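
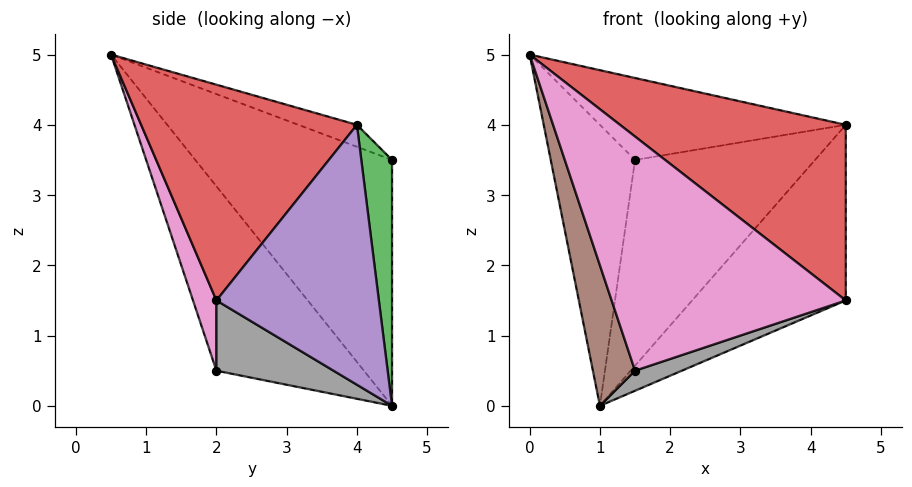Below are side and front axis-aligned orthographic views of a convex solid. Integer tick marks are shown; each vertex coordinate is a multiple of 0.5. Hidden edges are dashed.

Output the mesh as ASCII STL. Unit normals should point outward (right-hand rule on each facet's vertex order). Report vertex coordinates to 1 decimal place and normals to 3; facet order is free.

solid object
 facet normal -0.090 0.379 0.921
  outer loop
   vertex 1.5 4.5 3.5
   vertex 0.0 0.5 5.0
   vertex 4.5 4.0 4.0
  endloop
 endfacet
 facet normal -0.911 0.391 0.130
  outer loop
   vertex 1.5 4.5 3.5
   vertex 1.0 4.5 0.0
   vertex 0.0 0.5 5.0
  endloop
 endfacet
 facet normal 0.168 0.985 -0.024
  outer loop
   vertex 1.5 4.5 3.5
   vertex 4.5 4.0 4.0
   vertex 1.0 4.5 0.0
  endloop
 endfacet
 facet normal 0.598 -0.626 0.501
  outer loop
   vertex 4.5 2.0 1.5
   vertex 4.5 4.0 4.0
   vertex 0.0 0.5 5.0
  endloop
 endfacet
 facet normal 0.637 0.602 -0.482
  outer loop
   vertex 4.5 2.0 1.5
   vertex 1.0 4.5 0.0
   vertex 4.5 4.0 4.0
  endloop
 endfacet
 facet normal -0.889 -0.254 -0.381
  outer loop
   vertex 1.5 2.0 0.5
   vertex 0.0 0.5 5.0
   vertex 1.0 4.5 0.0
  endloop
 endfacet
 facet normal 0.095 -0.953 -0.286
  outer loop
   vertex 1.5 2.0 0.5
   vertex 4.5 2.0 1.5
   vertex 0.0 0.5 5.0
  endloop
 endfacet
 facet normal 0.314 -0.125 -0.941
  outer loop
   vertex 1.5 2.0 0.5
   vertex 1.0 4.5 0.0
   vertex 4.5 2.0 1.5
  endloop
 endfacet
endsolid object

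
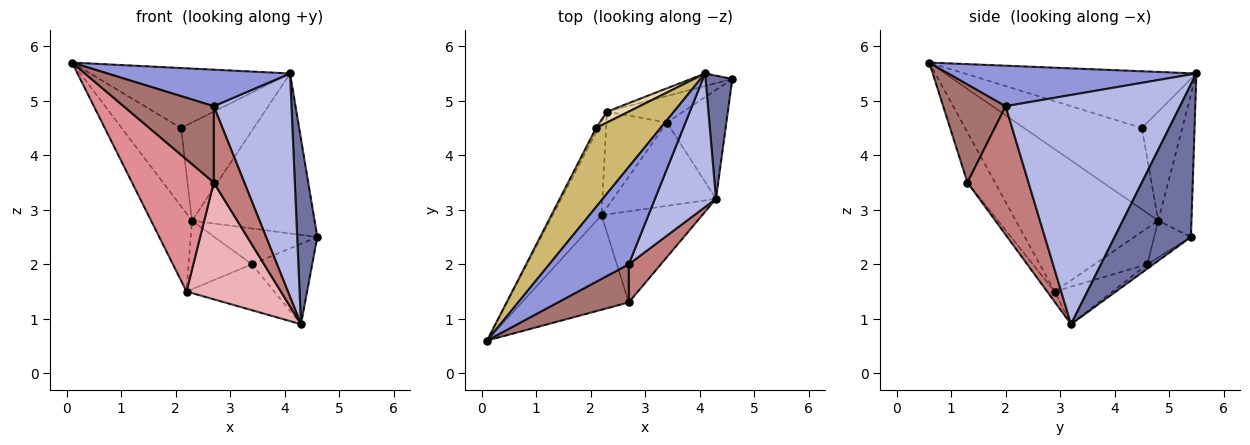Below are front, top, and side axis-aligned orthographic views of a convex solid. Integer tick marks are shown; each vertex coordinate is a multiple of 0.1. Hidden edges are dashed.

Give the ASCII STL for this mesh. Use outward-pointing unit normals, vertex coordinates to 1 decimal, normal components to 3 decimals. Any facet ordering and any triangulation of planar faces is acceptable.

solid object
 facet normal 0.953 -0.252 0.167
  outer loop
   vertex 4.1 5.5 5.5
   vertex 4.3 3.2 0.9
   vertex 4.6 5.4 2.5
  endloop
 endfacet
 facet normal -0.261 0.962 -0.076
  outer loop
   vertex 2.3 4.8 2.8
   vertex 4.1 5.5 5.5
   vertex 4.6 5.4 2.5
  endloop
 endfacet
 facet normal 0.431 -0.317 0.845
  outer loop
   vertex 2.7 2.0 4.9
   vertex 4.1 5.5 5.5
   vertex 0.1 0.6 5.7
  endloop
 endfacet
 facet normal 0.888 -0.396 0.236
  outer loop
   vertex 2.7 2.0 4.9
   vertex 4.3 3.2 0.9
   vertex 4.1 5.5 5.5
  endloop
 endfacet
 facet normal -0.913 0.262 -0.313
  outer loop
   vertex 2.2 2.9 1.5
   vertex 0.1 0.6 5.7
   vertex 2.3 4.8 2.8
  endloop
 endfacet
 facet normal -0.060 0.592 -0.803
  outer loop
   vertex 3.4 4.6 2.0
   vertex 4.6 5.4 2.5
   vertex 4.3 3.2 0.9
  endloop
 endfacet
 facet normal -0.276 0.772 -0.573
  outer loop
   vertex 3.4 4.6 2.0
   vertex 2.3 4.8 2.8
   vertex 4.6 5.4 2.5
  endloop
 endfacet
 facet normal -0.304 0.460 -0.834
  outer loop
   vertex 3.4 4.6 2.0
   vertex 4.3 3.2 0.9
   vertex 2.2 2.9 1.5
  endloop
 endfacet
 facet normal -0.437 0.524 -0.732
  outer loop
   vertex 3.4 4.6 2.0
   vertex 2.2 2.9 1.5
   vertex 2.3 4.8 2.8
  endloop
 endfacet
 facet normal -0.574 0.495 0.653
  outer loop
   vertex 2.1 4.5 4.5
   vertex 0.1 0.6 5.7
   vertex 4.1 5.5 5.5
  endloop
 endfacet
 facet normal -0.893 0.450 -0.026
  outer loop
   vertex 2.1 4.5 4.5
   vertex 2.3 4.8 2.8
   vertex 0.1 0.6 5.7
  endloop
 endfacet
 facet normal -0.483 0.870 0.097
  outer loop
   vertex 2.1 4.5 4.5
   vertex 4.1 5.5 5.5
   vertex 2.3 4.8 2.8
  endloop
 endfacet
 facet normal 0.526 -0.760 0.380
  outer loop
   vertex 2.7 1.3 3.5
   vertex 2.7 2.0 4.9
   vertex 0.1 0.6 5.7
  endloop
 endfacet
 facet normal 0.873 -0.436 0.218
  outer loop
   vertex 2.7 1.3 3.5
   vertex 4.3 3.2 0.9
   vertex 2.7 2.0 4.9
  endloop
 endfacet
 facet normal -0.264 -0.784 -0.561
  outer loop
   vertex 2.7 1.3 3.5
   vertex 0.1 0.6 5.7
   vertex 2.2 2.9 1.5
  endloop
 endfacet
 facet normal -0.063 -0.787 -0.614
  outer loop
   vertex 2.7 1.3 3.5
   vertex 2.2 2.9 1.5
   vertex 4.3 3.2 0.9
  endloop
 endfacet
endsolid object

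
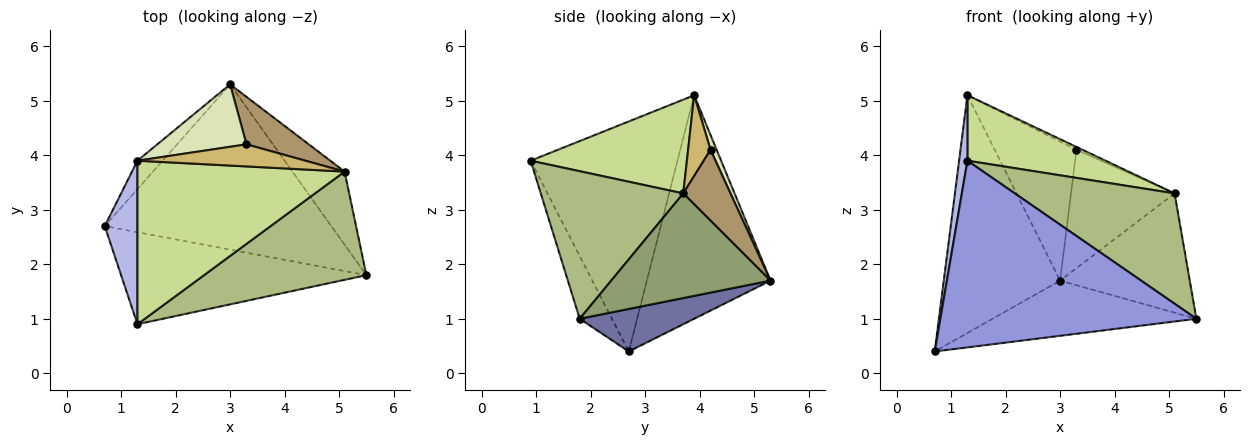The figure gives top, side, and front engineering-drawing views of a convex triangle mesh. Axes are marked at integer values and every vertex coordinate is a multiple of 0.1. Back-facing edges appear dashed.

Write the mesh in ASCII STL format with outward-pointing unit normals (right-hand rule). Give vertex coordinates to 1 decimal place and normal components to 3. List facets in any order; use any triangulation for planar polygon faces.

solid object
 facet normal 0.175 0.312 -0.934
  outer loop
   vertex 3.0 5.3 1.7
   vertex 5.5 1.8 1.0
   vertex 0.7 2.7 0.4
  endloop
 endfacet
 facet normal -0.726 0.683 -0.082
  outer loop
   vertex 1.3 3.9 5.1
   vertex 3.0 5.3 1.7
   vertex 0.7 2.7 0.4
  endloop
 endfacet
 facet normal -0.112 -0.891 -0.439
  outer loop
   vertex 1.3 0.9 3.9
   vertex 0.7 2.7 0.4
   vertex 5.5 1.8 1.0
  endloop
 endfacet
 facet normal -0.988 -0.056 0.141
  outer loop
   vertex 1.3 0.9 3.9
   vertex 1.3 3.9 5.1
   vertex 0.7 2.7 0.4
  endloop
 endfacet
 facet normal 0.723 0.589 -0.361
  outer loop
   vertex 5.1 3.7 3.3
   vertex 5.5 1.8 1.0
   vertex 3.0 5.3 1.7
  endloop
 endfacet
 facet normal 0.537 -0.602 0.591
  outer loop
   vertex 5.1 3.7 3.3
   vertex 1.3 0.9 3.9
   vertex 5.5 1.8 1.0
  endloop
 endfacet
 facet normal 0.387 -0.342 0.856
  outer loop
   vertex 5.1 3.7 3.3
   vertex 1.3 3.9 5.1
   vertex 1.3 0.9 3.9
  endloop
 endfacet
 facet normal 0.068 0.910 0.409
  outer loop
   vertex 3.3 4.2 4.1
   vertex 3.0 5.3 1.7
   vertex 1.3 3.9 5.1
  endloop
 endfacet
 facet normal 0.390 0.855 0.343
  outer loop
   vertex 3.3 4.2 4.1
   vertex 5.1 3.7 3.3
   vertex 3.0 5.3 1.7
  endloop
 endfacet
 facet normal 0.430 0.116 0.895
  outer loop
   vertex 3.3 4.2 4.1
   vertex 1.3 3.9 5.1
   vertex 5.1 3.7 3.3
  endloop
 endfacet
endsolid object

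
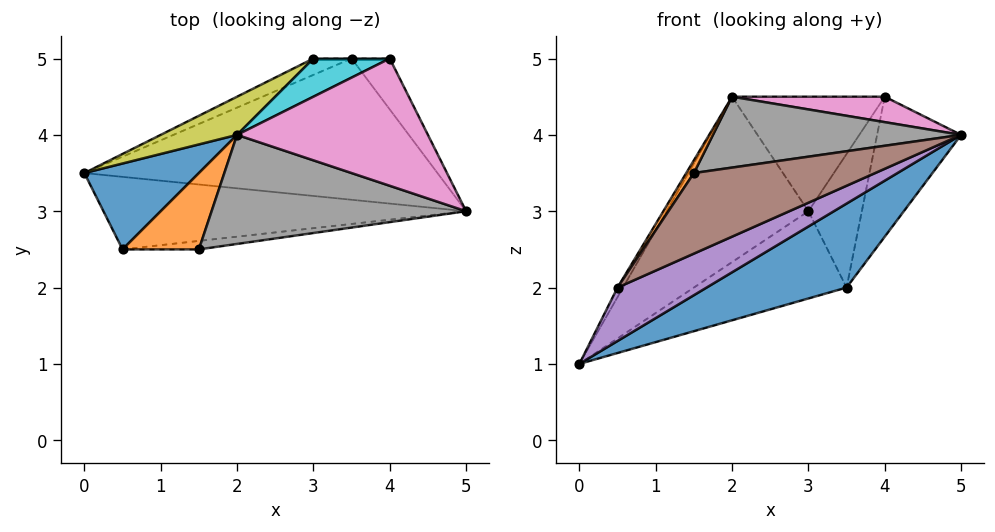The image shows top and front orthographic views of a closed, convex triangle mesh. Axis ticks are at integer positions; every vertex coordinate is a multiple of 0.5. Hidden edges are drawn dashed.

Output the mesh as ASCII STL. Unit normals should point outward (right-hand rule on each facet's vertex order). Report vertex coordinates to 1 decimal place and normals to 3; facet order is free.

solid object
 facet normal 0.421 -0.463 -0.780
  outer loop
   vertex 3.5 5.0 2.0
   vertex 5.0 3.0 4.0
   vertex 0.0 3.5 1.0
  endloop
 endfacet
 facet normal 0.863 0.475 -0.173
  outer loop
   vertex 3.5 5.0 2.0
   vertex 4.0 5.0 4.5
   vertex 5.0 3.0 4.0
  endloop
 endfacet
 facet normal -0.346 0.922 -0.173
  outer loop
   vertex 3.0 5.0 3.0
   vertex 3.5 5.0 2.0
   vertex 0.0 3.5 1.0
  endloop
 endfacet
 facet normal 0.000 1.000 0.000
  outer loop
   vertex 3.0 5.0 3.0
   vertex 4.0 5.0 4.5
   vertex 3.5 5.0 2.0
  endloop
 endfacet
 facet normal 0.390 -0.546 -0.741
  outer loop
   vertex 0.5 2.5 2.0
   vertex 0.0 3.5 1.0
   vertex 5.0 3.0 4.0
  endloop
 endfacet
 facet normal 0.155 -0.982 -0.103
  outer loop
   vertex 0.5 2.5 2.0
   vertex 5.0 3.0 4.0
   vertex 1.5 2.5 3.5
  endloop
 endfacet
 facet normal 0.098 -0.195 0.976
  outer loop
   vertex 2.0 4.0 4.5
   vertex 5.0 3.0 4.0
   vertex 4.0 5.0 4.5
  endloop
 endfacet
 facet normal -0.042 -0.545 0.838
  outer loop
   vertex 2.0 4.0 4.5
   vertex 1.5 2.5 3.5
   vertex 5.0 3.0 4.0
  endloop
 endfacet
 facet normal -0.537 0.822 0.190
  outer loop
   vertex 2.0 4.0 4.5
   vertex 3.0 5.0 3.0
   vertex 0.0 3.5 1.0
  endloop
 endfacet
 facet normal -0.429 0.857 0.286
  outer loop
   vertex 2.0 4.0 4.5
   vertex 4.0 5.0 4.5
   vertex 3.0 5.0 3.0
  endloop
 endfacet
 facet normal -0.870 0.054 0.490
  outer loop
   vertex 2.0 4.0 4.5
   vertex 0.0 3.5 1.0
   vertex 0.5 2.5 2.0
  endloop
 endfacet
 facet normal -0.829 -0.092 0.552
  outer loop
   vertex 2.0 4.0 4.5
   vertex 0.5 2.5 2.0
   vertex 1.5 2.5 3.5
  endloop
 endfacet
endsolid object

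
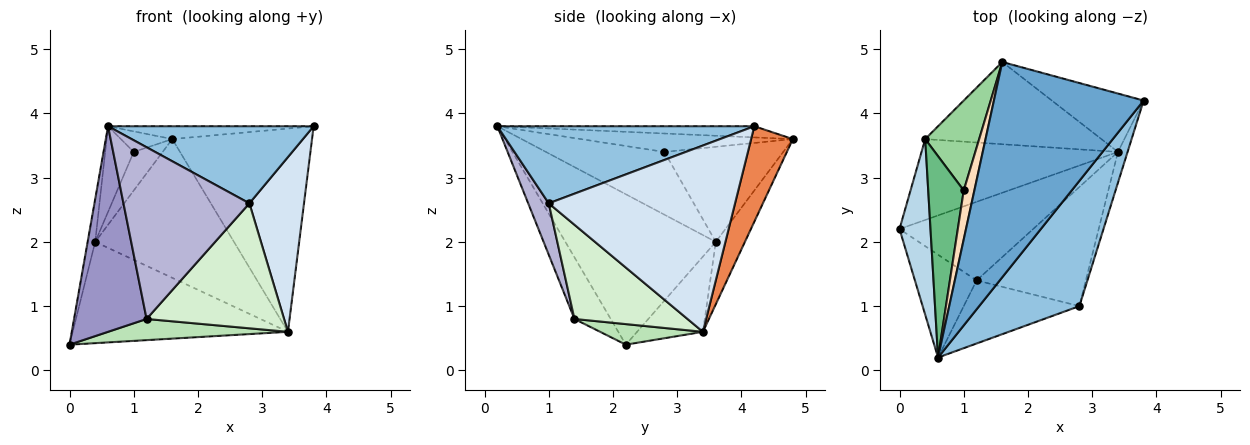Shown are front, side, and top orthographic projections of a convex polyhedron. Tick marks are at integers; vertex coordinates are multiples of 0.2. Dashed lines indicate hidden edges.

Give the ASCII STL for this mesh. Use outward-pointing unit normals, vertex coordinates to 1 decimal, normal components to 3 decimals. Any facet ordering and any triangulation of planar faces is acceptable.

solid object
 facet normal -0.074 0.059 0.995
  outer loop
   vertex 1.6 4.8 3.6
   vertex 0.6 0.2 3.8
   vertex 3.8 4.2 3.8
  endloop
 endfacet
 facet normal 0.548 -0.438 0.712
  outer loop
   vertex 2.8 1.0 2.6
   vertex 3.8 4.2 3.8
   vertex 0.6 0.2 3.8
  endloop
 endfacet
 facet normal -0.978 0.049 0.202
  outer loop
   vertex 0.4 3.6 2.0
   vertex 0.0 2.2 0.4
   vertex 0.6 0.2 3.8
  endloop
 endfacet
 facet normal 0.958 -0.281 -0.050
  outer loop
   vertex 3.4 3.4 0.6
   vertex 3.8 4.2 3.8
   vertex 2.8 1.0 2.6
  endloop
 endfacet
 facet normal 0.276 0.924 -0.265
  outer loop
   vertex 3.4 3.4 0.6
   vertex 1.6 4.8 3.6
   vertex 3.8 4.2 3.8
  endloop
 endfacet
 facet normal -0.233 0.760 -0.607
  outer loop
   vertex 3.4 3.4 0.6
   vertex 0.0 2.2 0.4
   vertex 0.4 3.6 2.0
  endloop
 endfacet
 facet normal -0.178 0.847 -0.502
  outer loop
   vertex 3.4 3.4 0.6
   vertex 0.4 3.6 2.0
   vertex 1.6 4.8 3.6
  endloop
 endfacet
 facet normal -0.848 0.206 0.488
  outer loop
   vertex 1.0 2.8 3.4
   vertex 0.6 0.2 3.8
   vertex 1.6 4.8 3.6
  endloop
 endfacet
 facet normal -0.852 0.205 0.482
  outer loop
   vertex 1.0 2.8 3.4
   vertex 0.4 3.6 2.0
   vertex 0.6 0.2 3.8
  endloop
 endfacet
 facet normal -0.851 0.207 0.483
  outer loop
   vertex 1.0 2.8 3.4
   vertex 1.6 4.8 3.6
   vertex 0.4 3.6 2.0
  endloop
 endfacet
 facet normal 0.147 -0.257 -0.955
  outer loop
   vertex 1.2 1.4 0.8
   vertex 0.0 2.2 0.4
   vertex 3.4 3.4 0.6
  endloop
 endfacet
 facet normal 0.512 -0.622 -0.593
  outer loop
   vertex 1.2 1.4 0.8
   vertex 3.4 3.4 0.6
   vertex 2.8 1.0 2.6
  endloop
 endfacet
 facet normal -0.408 -0.816 -0.408
  outer loop
   vertex 1.2 1.4 0.8
   vertex 0.6 0.2 3.8
   vertex 0.0 2.2 0.4
  endloop
 endfacet
 facet normal 0.151 -0.928 -0.341
  outer loop
   vertex 1.2 1.4 0.8
   vertex 2.8 1.0 2.6
   vertex 0.6 0.2 3.8
  endloop
 endfacet
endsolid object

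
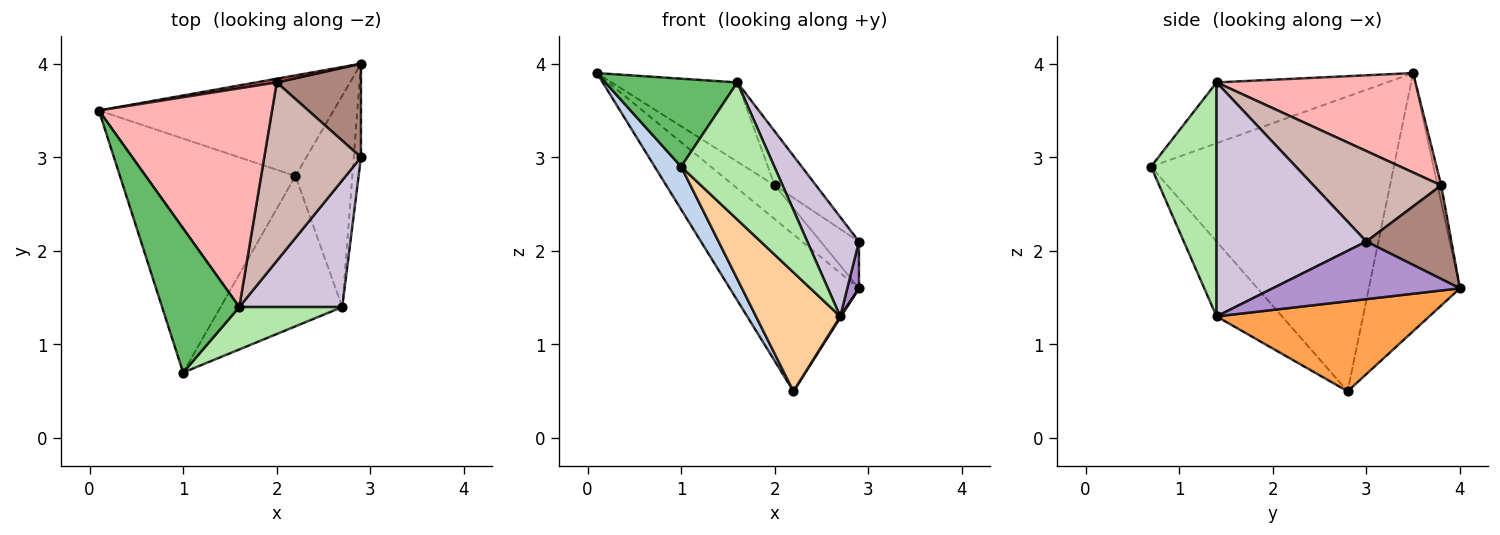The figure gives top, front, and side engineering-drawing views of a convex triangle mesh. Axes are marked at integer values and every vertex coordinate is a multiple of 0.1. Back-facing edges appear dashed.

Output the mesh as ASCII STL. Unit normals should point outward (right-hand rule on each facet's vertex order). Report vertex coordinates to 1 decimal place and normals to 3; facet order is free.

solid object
 facet normal -0.511 0.724 -0.464
  outer loop
   vertex 2.2 2.8 0.5
   vertex 0.1 3.5 3.9
   vertex 2.9 4.0 1.6
  endloop
 endfacet
 facet normal -0.856 -0.093 -0.509
  outer loop
   vertex 2.2 2.8 0.5
   vertex 1.0 0.7 2.9
   vertex 0.1 3.5 3.9
  endloop
 endfacet
 facet normal 0.845 -0.003 -0.534
  outer loop
   vertex 2.7 1.4 1.3
   vertex 2.2 2.8 0.5
   vertex 2.9 4.0 1.6
  endloop
 endfacet
 facet normal -0.435 -0.559 -0.706
  outer loop
   vertex 2.7 1.4 1.3
   vertex 1.0 0.7 2.9
   vertex 2.2 2.8 0.5
  endloop
 endfacet
 facet normal -0.558 -0.432 0.708
  outer loop
   vertex 1.6 1.4 3.8
   vertex 0.1 3.5 3.9
   vertex 1.0 0.7 2.9
  endloop
 endfacet
 facet normal 0.557 -0.793 0.245
  outer loop
   vertex 1.6 1.4 3.8
   vertex 1.0 0.7 2.9
   vertex 2.7 1.4 1.3
  endloop
 endfacet
 facet normal -0.088 0.990 0.108
  outer loop
   vertex 2.0 3.8 2.7
   vertex 2.9 4.0 1.6
   vertex 0.1 3.5 3.9
  endloop
 endfacet
 facet normal 0.475 0.300 0.827
  outer loop
   vertex 2.0 3.8 2.7
   vertex 0.1 3.5 3.9
   vertex 1.6 1.4 3.8
  endloop
 endfacet
 facet normal 0.990 -0.062 -0.124
  outer loop
   vertex 2.9 3.0 2.1
   vertex 2.7 1.4 1.3
   vertex 2.9 4.0 1.6
  endloop
 endfacet
 facet normal 0.873 -0.301 0.384
  outer loop
   vertex 2.9 3.0 2.1
   vertex 1.6 1.4 3.8
   vertex 2.7 1.4 1.3
  endloop
 endfacet
 facet normal 0.705 0.317 0.634
  outer loop
   vertex 2.9 3.0 2.1
   vertex 2.9 4.0 1.6
   vertex 2.0 3.8 2.7
  endloop
 endfacet
 facet normal 0.667 0.216 0.713
  outer loop
   vertex 2.9 3.0 2.1
   vertex 2.0 3.8 2.7
   vertex 1.6 1.4 3.8
  endloop
 endfacet
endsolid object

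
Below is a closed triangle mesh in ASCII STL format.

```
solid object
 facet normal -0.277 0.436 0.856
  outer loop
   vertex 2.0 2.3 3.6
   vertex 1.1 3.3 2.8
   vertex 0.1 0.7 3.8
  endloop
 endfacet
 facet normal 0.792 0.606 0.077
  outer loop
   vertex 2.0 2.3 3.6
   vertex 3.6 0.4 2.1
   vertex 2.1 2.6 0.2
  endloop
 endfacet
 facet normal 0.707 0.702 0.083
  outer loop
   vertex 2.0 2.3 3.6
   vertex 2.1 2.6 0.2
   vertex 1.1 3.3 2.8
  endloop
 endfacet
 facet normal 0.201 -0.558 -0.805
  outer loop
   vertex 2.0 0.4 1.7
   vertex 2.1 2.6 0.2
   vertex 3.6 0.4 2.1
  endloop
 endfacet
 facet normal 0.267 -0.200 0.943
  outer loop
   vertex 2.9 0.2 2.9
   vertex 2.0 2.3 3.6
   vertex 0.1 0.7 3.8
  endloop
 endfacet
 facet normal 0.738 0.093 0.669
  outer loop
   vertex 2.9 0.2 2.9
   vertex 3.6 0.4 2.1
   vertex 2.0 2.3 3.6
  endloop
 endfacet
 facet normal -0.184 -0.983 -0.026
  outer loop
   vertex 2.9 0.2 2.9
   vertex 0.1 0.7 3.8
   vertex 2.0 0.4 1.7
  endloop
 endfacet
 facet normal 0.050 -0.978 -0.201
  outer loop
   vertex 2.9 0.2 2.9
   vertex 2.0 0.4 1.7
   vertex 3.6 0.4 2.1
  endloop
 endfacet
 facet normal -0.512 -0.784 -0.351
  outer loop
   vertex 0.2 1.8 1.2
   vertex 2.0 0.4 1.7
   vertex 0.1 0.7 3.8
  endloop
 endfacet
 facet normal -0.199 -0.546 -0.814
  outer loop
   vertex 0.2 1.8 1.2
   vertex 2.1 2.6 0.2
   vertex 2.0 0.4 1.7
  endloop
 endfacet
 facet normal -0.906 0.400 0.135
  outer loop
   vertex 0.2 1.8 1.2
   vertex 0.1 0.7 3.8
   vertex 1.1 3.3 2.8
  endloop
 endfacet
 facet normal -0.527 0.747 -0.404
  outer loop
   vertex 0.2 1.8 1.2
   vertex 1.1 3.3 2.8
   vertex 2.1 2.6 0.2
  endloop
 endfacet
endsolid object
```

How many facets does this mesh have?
12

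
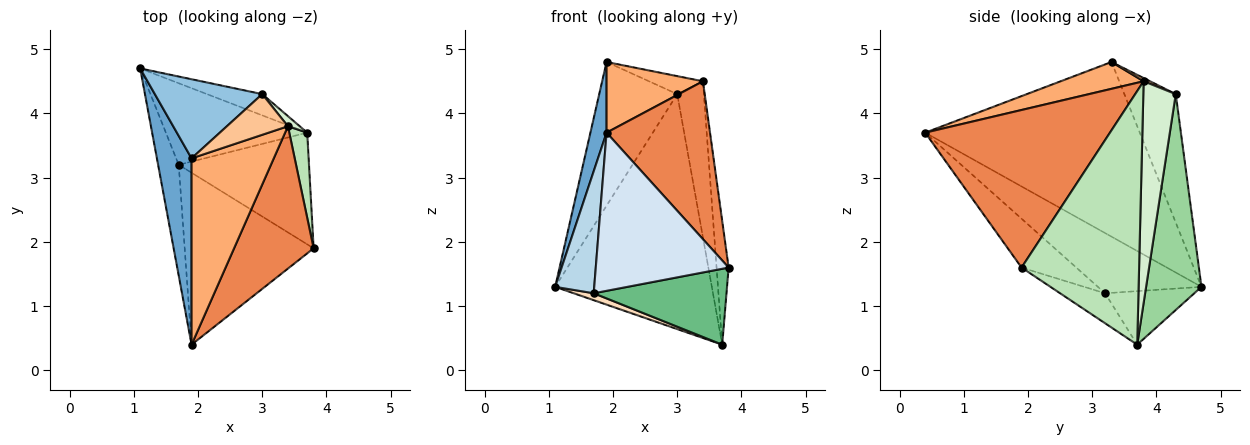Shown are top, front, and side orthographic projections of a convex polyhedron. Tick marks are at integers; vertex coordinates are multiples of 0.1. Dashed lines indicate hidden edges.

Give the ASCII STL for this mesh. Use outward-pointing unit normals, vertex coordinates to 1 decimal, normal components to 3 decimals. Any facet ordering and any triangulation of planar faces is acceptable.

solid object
 facet normal -0.978 -0.074 0.194
  outer loop
   vertex 1.9 3.3 4.8
   vertex 1.1 4.7 1.3
   vertex 1.9 0.4 3.7
  endloop
 endfacet
 facet normal -0.500 0.759 0.418
  outer loop
   vertex 3.0 4.3 4.3
   vertex 1.1 4.7 1.3
   vertex 1.9 3.3 4.8
  endloop
 endfacet
 facet normal -0.891 -0.336 -0.305
  outer loop
   vertex 1.7 3.2 1.2
   vertex 1.9 0.4 3.7
   vertex 1.1 4.7 1.3
  endloop
 endfacet
 facet normal -0.269 -0.652 -0.709
  outer loop
   vertex 1.7 3.2 1.2
   vertex 3.8 1.9 1.6
   vertex 1.9 0.4 3.7
  endloop
 endfacet
 facet normal 0.799 -0.447 0.403
  outer loop
   vertex 3.4 3.8 4.5
   vertex 1.9 0.4 3.7
   vertex 3.8 1.9 1.6
  endloop
 endfacet
 facet normal 0.292 -0.339 0.894
  outer loop
   vertex 3.4 3.8 4.5
   vertex 1.9 3.3 4.8
   vertex 1.9 0.4 3.7
  endloop
 endfacet
 facet normal 0.048 0.404 0.914
  outer loop
   vertex 3.4 3.8 4.5
   vertex 3.0 4.3 4.3
   vertex 1.9 3.3 4.8
  endloop
 endfacet
 facet normal -0.353 -0.079 -0.932
  outer loop
   vertex 3.7 3.7 0.4
   vertex 1.7 3.2 1.2
   vertex 1.1 4.7 1.3
  endloop
 endfacet
 facet normal -0.187 -0.552 -0.813
  outer loop
   vertex 3.7 3.7 0.4
   vertex 3.8 1.9 1.6
   vertex 1.7 3.2 1.2
  endloop
 endfacet
 facet normal 0.332 0.939 -0.085
  outer loop
   vertex 3.7 3.7 0.4
   vertex 1.1 4.7 1.3
   vertex 3.0 4.3 4.3
  endloop
 endfacet
 facet normal 0.992 0.102 0.070
  outer loop
   vertex 3.7 3.7 0.4
   vertex 3.4 3.8 4.5
   vertex 3.8 1.9 1.6
  endloop
 endfacet
 facet normal 0.772 0.634 0.041
  outer loop
   vertex 3.7 3.7 0.4
   vertex 3.0 4.3 4.3
   vertex 3.4 3.8 4.5
  endloop
 endfacet
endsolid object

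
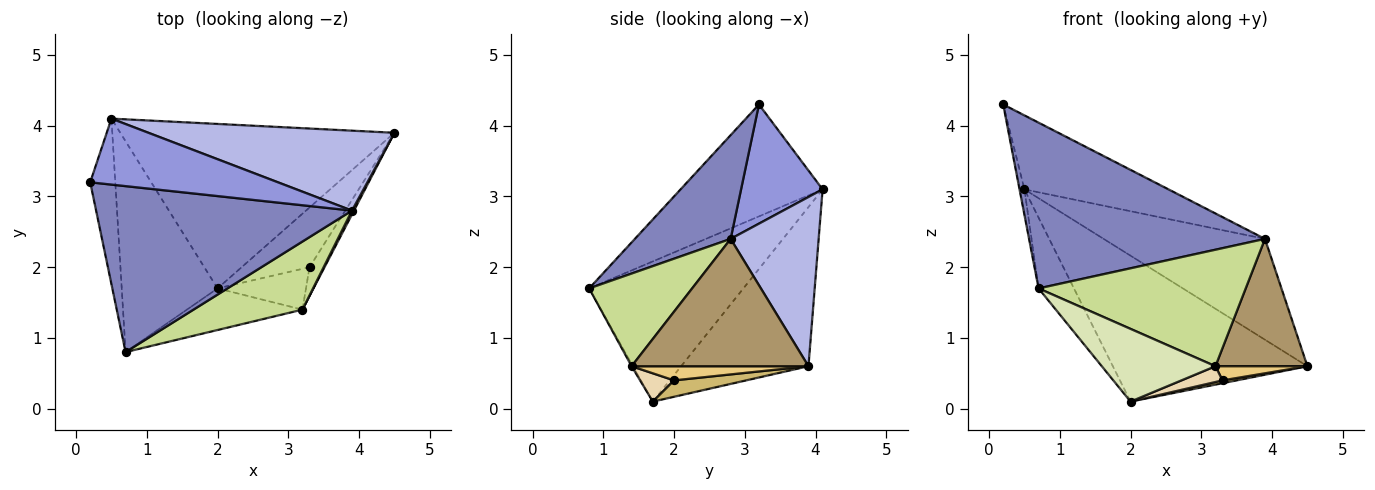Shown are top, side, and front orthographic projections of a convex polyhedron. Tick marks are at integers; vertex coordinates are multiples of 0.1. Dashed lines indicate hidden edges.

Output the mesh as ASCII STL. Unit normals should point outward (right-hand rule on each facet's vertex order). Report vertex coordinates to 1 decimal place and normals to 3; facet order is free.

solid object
 facet normal -0.975 0.034 -0.219
  outer loop
   vertex 0.5 4.1 3.1
   vertex 0.7 0.8 1.7
   vertex 0.2 3.2 4.3
  endloop
 endfacet
 facet normal 0.276 -0.679 0.680
  outer loop
   vertex 3.9 2.8 2.4
   vertex 0.2 3.2 4.3
   vertex 0.7 0.8 1.7
  endloop
 endfacet
 facet normal 0.389 0.688 0.613
  outer loop
   vertex 3.9 2.8 2.4
   vertex 0.5 4.1 3.1
   vertex 0.2 3.2 4.3
  endloop
 endfacet
 facet normal 0.393 0.720 0.571
  outer loop
   vertex 3.9 2.8 2.4
   vertex 4.5 3.9 0.6
   vertex 0.5 4.1 3.1
  endloop
 endfacet
 facet normal -0.398 0.609 -0.686
  outer loop
   vertex 2.0 1.7 0.1
   vertex 0.5 4.1 3.1
   vertex 4.5 3.9 0.6
  endloop
 endfacet
 facet normal -0.811 0.186 -0.554
  outer loop
   vertex 2.0 1.7 0.1
   vertex 0.7 0.8 1.7
   vertex 0.5 4.1 3.1
  endloop
 endfacet
 facet normal 0.394 -0.793 0.464
  outer loop
   vertex 3.2 1.4 0.6
   vertex 3.9 2.8 2.4
   vertex 0.7 0.8 1.7
  endloop
 endfacet
 facet normal -0.010 -0.868 -0.496
  outer loop
   vertex 3.2 1.4 0.6
   vertex 0.7 0.8 1.7
   vertex 2.0 1.7 0.1
  endloop
 endfacet
 facet normal 0.887 -0.461 0.014
  outer loop
   vertex 3.2 1.4 0.6
   vertex 4.5 3.9 0.6
   vertex 3.9 2.8 2.4
  endloop
 endfacet
 facet normal 0.235 -0.046 -0.971
  outer loop
   vertex 3.3 2.0 0.4
   vertex 2.0 1.7 0.1
   vertex 4.5 3.9 0.6
  endloop
 endfacet
 facet normal 0.646 -0.336 -0.685
  outer loop
   vertex 3.3 2.0 0.4
   vertex 4.5 3.9 0.6
   vertex 3.2 1.4 0.6
  endloop
 endfacet
 facet normal 0.286 -0.346 -0.894
  outer loop
   vertex 3.3 2.0 0.4
   vertex 3.2 1.4 0.6
   vertex 2.0 1.7 0.1
  endloop
 endfacet
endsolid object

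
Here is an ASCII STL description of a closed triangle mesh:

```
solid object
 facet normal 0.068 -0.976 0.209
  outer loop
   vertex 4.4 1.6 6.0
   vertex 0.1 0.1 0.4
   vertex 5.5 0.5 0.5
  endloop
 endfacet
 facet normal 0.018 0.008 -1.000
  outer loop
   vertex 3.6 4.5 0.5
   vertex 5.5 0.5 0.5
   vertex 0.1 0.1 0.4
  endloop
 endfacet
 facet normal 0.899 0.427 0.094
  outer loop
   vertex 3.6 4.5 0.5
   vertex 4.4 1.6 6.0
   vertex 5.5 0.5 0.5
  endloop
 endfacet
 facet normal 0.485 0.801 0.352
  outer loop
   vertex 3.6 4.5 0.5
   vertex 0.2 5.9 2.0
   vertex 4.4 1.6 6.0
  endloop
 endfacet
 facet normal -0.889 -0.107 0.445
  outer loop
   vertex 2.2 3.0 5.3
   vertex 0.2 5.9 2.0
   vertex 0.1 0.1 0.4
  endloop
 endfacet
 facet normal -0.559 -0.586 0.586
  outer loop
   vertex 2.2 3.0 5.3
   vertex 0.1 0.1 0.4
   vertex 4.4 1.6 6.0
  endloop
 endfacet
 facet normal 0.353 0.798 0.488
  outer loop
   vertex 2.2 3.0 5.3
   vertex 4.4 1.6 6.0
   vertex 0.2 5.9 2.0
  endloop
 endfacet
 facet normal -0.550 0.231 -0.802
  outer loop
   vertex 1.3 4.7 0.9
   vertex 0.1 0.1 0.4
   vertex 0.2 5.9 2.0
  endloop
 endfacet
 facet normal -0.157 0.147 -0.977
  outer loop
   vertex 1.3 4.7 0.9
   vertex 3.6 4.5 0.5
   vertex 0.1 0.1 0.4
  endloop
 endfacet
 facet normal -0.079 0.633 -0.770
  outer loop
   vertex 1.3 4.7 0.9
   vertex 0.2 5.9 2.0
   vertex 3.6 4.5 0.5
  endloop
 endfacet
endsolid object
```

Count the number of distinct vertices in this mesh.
7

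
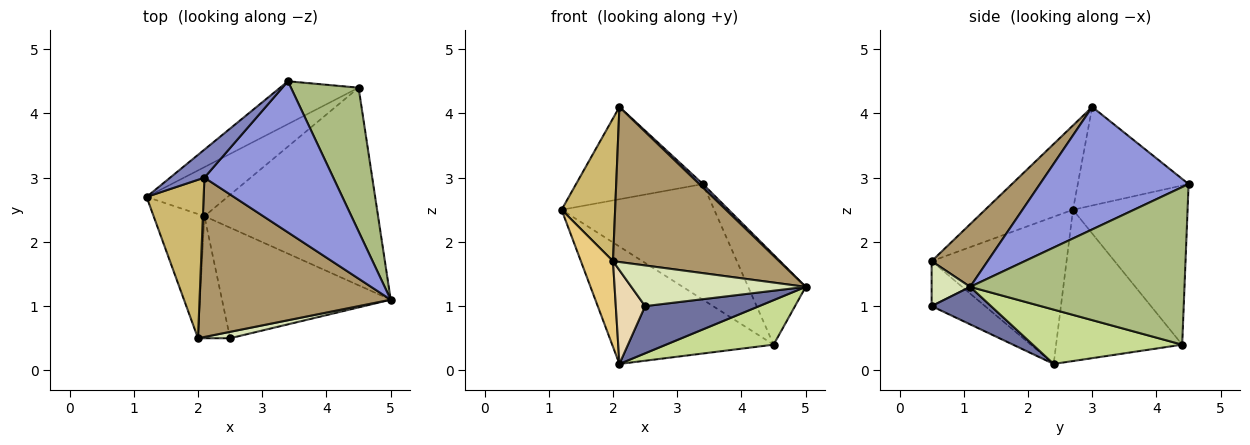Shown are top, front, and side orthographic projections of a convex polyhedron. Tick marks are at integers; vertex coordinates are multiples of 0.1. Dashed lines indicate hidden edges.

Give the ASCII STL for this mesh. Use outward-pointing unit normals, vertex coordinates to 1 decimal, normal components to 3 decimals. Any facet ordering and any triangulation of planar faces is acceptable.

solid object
 facet normal 0.200 -0.385 -0.901
  outer loop
   vertex 2.5 0.5 1.0
   vertex 2.1 2.4 0.1
   vertex 5.0 1.1 1.3
  endloop
 endfacet
 facet normal -0.641 0.734 0.223
  outer loop
   vertex 2.1 3.0 4.1
   vertex 3.4 4.5 2.9
   vertex 1.2 2.7 2.5
  endloop
 endfacet
 facet normal 0.689 -0.017 0.725
  outer loop
   vertex 2.1 3.0 4.1
   vertex 5.0 1.1 1.3
   vertex 3.4 4.5 2.9
  endloop
 endfacet
 facet normal -0.576 0.767 -0.284
  outer loop
   vertex 4.5 4.4 0.4
   vertex 1.2 2.7 2.5
   vertex 3.4 4.5 2.9
  endloop
 endfacet
 facet normal -0.585 0.749 -0.313
  outer loop
   vertex 4.5 4.4 0.4
   vertex 2.1 2.4 0.1
   vertex 1.2 2.7 2.5
  endloop
 endfacet
 facet normal 0.892 0.240 0.383
  outer loop
   vertex 4.5 4.4 0.4
   vertex 3.4 4.5 2.9
   vertex 5.0 1.1 1.3
  endloop
 endfacet
 facet normal 0.292 -0.210 -0.933
  outer loop
   vertex 4.5 4.4 0.4
   vertex 5.0 1.1 1.3
   vertex 2.1 2.4 0.1
  endloop
 endfacet
 facet normal 0.213 -0.965 0.152
  outer loop
   vertex 2.0 0.5 1.7
   vertex 2.5 0.5 1.0
   vertex 5.0 1.1 1.3
  endloop
 endfacet
 facet normal 0.229 -0.679 0.698
  outer loop
   vertex 2.0 0.5 1.7
   vertex 5.0 1.1 1.3
   vertex 2.1 3.0 4.1
  endloop
 endfacet
 facet normal -0.739 -0.451 0.500
  outer loop
   vertex 2.0 0.5 1.7
   vertex 2.1 3.0 4.1
   vertex 1.2 2.7 2.5
  endloop
 endfacet
 facet normal -0.922 -0.220 -0.318
  outer loop
   vertex 2.0 0.5 1.7
   vertex 1.2 2.7 2.5
   vertex 2.1 2.4 0.1
  endloop
 endfacet
 facet normal -0.743 -0.408 -0.531
  outer loop
   vertex 2.0 0.5 1.7
   vertex 2.1 2.4 0.1
   vertex 2.5 0.5 1.0
  endloop
 endfacet
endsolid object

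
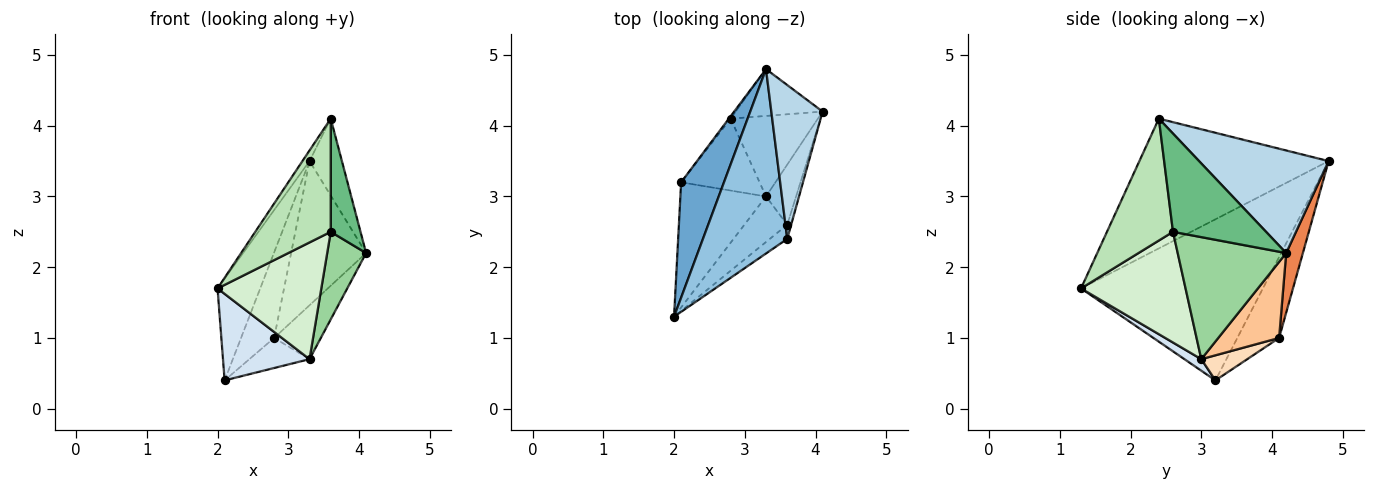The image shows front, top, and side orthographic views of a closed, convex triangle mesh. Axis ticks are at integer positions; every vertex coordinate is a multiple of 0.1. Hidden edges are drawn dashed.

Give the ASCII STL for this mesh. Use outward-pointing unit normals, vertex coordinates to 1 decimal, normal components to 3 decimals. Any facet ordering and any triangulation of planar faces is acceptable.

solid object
 facet normal -0.942 0.221 0.251
  outer loop
   vertex 3.3 4.8 3.5
   vertex 2.1 3.2 0.4
   vertex 2.0 1.3 1.7
  endloop
 endfacet
 facet normal -0.838 0.031 0.544
  outer loop
   vertex 3.6 2.4 4.1
   vertex 3.3 4.8 3.5
   vertex 2.0 1.3 1.7
  endloop
 endfacet
 facet normal 0.873 0.218 0.436
  outer loop
   vertex 3.6 2.4 4.1
   vertex 4.1 4.2 2.2
   vertex 3.3 4.8 3.5
  endloop
 endfacet
 facet normal 0.110 -0.565 -0.818
  outer loop
   vertex 3.3 3.0 0.7
   vertex 2.0 1.3 1.7
   vertex 2.1 3.2 0.4
  endloop
 endfacet
 facet normal 0.207 0.931 -0.302
  outer loop
   vertex 2.8 4.1 1.0
   vertex 3.3 4.8 3.5
   vertex 4.1 4.2 2.2
  endloop
 endfacet
 facet normal -0.784 0.621 -0.017
  outer loop
   vertex 2.8 4.1 1.0
   vertex 2.1 3.2 0.4
   vertex 3.3 4.8 3.5
  endloop
 endfacet
 facet normal 0.587 0.450 -0.673
  outer loop
   vertex 2.8 4.1 1.0
   vertex 4.1 4.2 2.2
   vertex 3.3 3.0 0.7
  endloop
 endfacet
 facet normal 0.283 0.370 -0.885
  outer loop
   vertex 2.8 4.1 1.0
   vertex 3.3 3.0 0.7
   vertex 2.1 3.2 0.4
  endloop
 endfacet
 facet normal 0.952 -0.305 -0.038
  outer loop
   vertex 3.6 2.6 2.5
   vertex 4.1 4.2 2.2
   vertex 3.6 2.4 4.1
  endloop
 endfacet
 facet normal 0.917 -0.329 -0.226
  outer loop
   vertex 3.6 2.6 2.5
   vertex 3.3 3.0 0.7
   vertex 4.1 4.2 2.2
  endloop
 endfacet
 facet normal 0.656 -0.749 -0.094
  outer loop
   vertex 3.6 2.6 2.5
   vertex 3.6 2.4 4.1
   vertex 2.0 1.3 1.7
  endloop
 endfacet
 facet normal 0.684 -0.679 -0.265
  outer loop
   vertex 3.6 2.6 2.5
   vertex 2.0 1.3 1.7
   vertex 3.3 3.0 0.7
  endloop
 endfacet
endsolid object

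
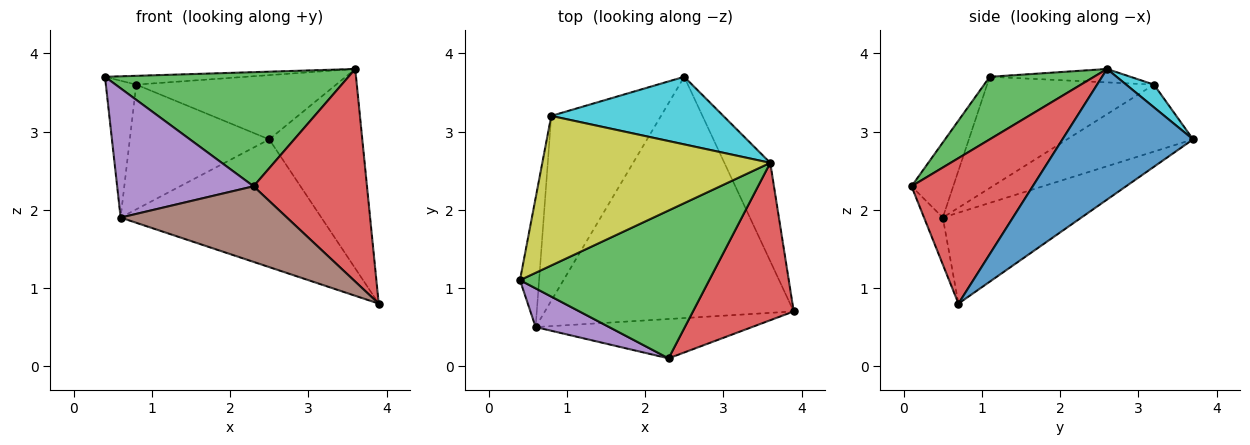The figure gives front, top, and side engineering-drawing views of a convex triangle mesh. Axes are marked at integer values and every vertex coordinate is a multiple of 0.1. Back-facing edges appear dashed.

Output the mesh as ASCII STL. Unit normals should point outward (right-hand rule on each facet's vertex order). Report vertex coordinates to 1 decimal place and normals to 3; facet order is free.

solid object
 facet normal 0.783 0.558 -0.275
  outer loop
   vertex 3.6 2.6 3.8
   vertex 3.9 0.7 0.8
   vertex 2.5 3.7 2.9
  endloop
 endfacet
 facet normal -0.307 0.445 -0.841
  outer loop
   vertex 0.6 0.5 1.9
   vertex 2.5 3.7 2.9
   vertex 3.9 0.7 0.8
  endloop
 endfacet
 facet normal 0.253 -0.591 0.766
  outer loop
   vertex 2.3 0.1 2.3
   vertex 3.6 2.6 3.8
   vertex 0.4 1.1 3.7
  endloop
 endfacet
 facet normal 0.652 -0.610 0.451
  outer loop
   vertex 2.3 0.1 2.3
   vertex 3.9 0.7 0.8
   vertex 3.6 2.6 3.8
  endloop
 endfacet
 facet normal -0.281 -0.919 0.275
  outer loop
   vertex 2.3 0.1 2.3
   vertex 0.4 1.1 3.7
   vertex 0.6 0.5 1.9
  endloop
 endfacet
 facet normal -0.100 -0.883 -0.459
  outer loop
   vertex 2.3 0.1 2.3
   vertex 0.6 0.5 1.9
   vertex 3.9 0.7 0.8
  endloop
 endfacet
 facet normal -0.970 0.177 -0.167
  outer loop
   vertex 0.8 3.2 3.6
   vertex 0.6 0.5 1.9
   vertex 0.4 1.1 3.7
  endloop
 endfacet
 facet normal -0.451 0.499 -0.740
  outer loop
   vertex 0.8 3.2 3.6
   vertex 2.5 3.7 2.9
   vertex 0.6 0.5 1.9
  endloop
 endfacet
 facet normal -0.059 0.059 0.997
  outer loop
   vertex 0.8 3.2 3.6
   vertex 0.4 1.1 3.7
   vertex 3.6 2.6 3.8
  endloop
 endfacet
 facet normal 0.095 0.686 0.722
  outer loop
   vertex 0.8 3.2 3.6
   vertex 3.6 2.6 3.8
   vertex 2.5 3.7 2.9
  endloop
 endfacet
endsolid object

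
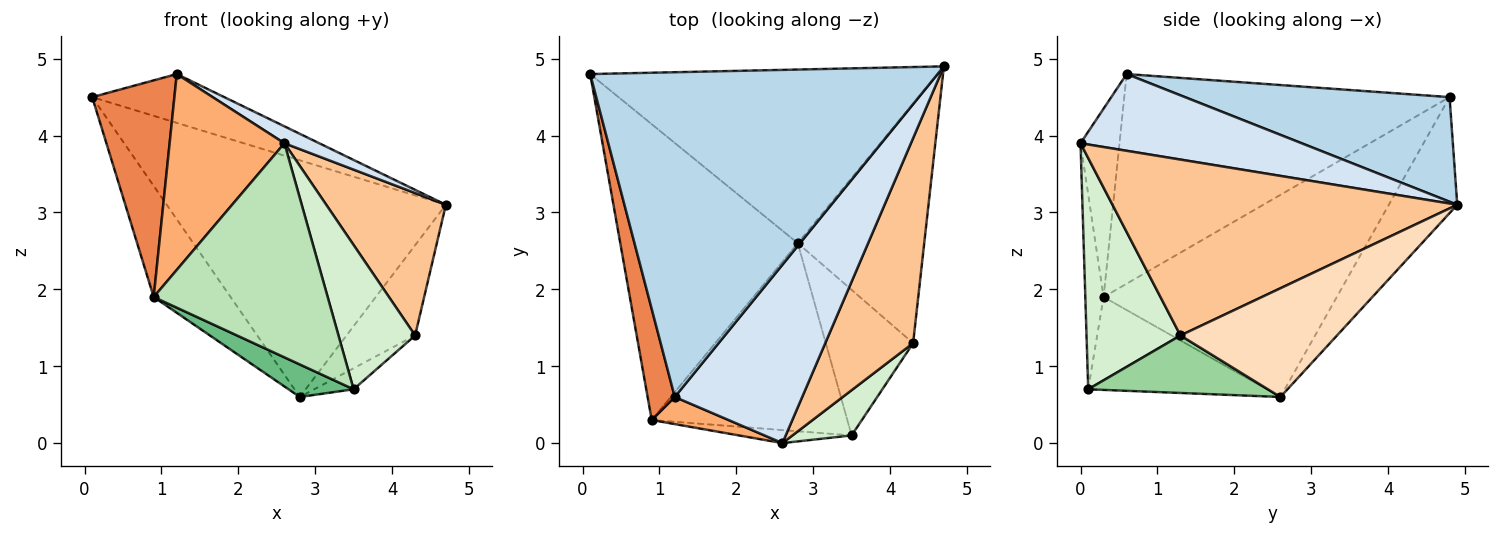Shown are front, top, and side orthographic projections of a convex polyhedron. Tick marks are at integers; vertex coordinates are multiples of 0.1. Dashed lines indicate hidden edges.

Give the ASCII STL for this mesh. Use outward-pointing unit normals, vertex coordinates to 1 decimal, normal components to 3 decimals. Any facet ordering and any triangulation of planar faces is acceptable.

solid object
 facet normal -0.194 0.791 -0.580
  outer loop
   vertex 2.8 2.6 0.6
   vertex 0.1 4.8 4.5
   vertex 4.7 4.9 3.1
  endloop
 endfacet
 facet normal -0.729 0.240 -0.641
  outer loop
   vertex 0.9 0.3 1.9
   vertex 0.1 4.8 4.5
   vertex 2.8 2.6 0.6
  endloop
 endfacet
 facet normal 0.285 0.142 0.948
  outer loop
   vertex 1.2 0.6 4.8
   vertex 4.7 4.9 3.1
   vertex 0.1 4.8 4.5
  endloop
 endfacet
 facet normal 0.514 -0.081 0.854
  outer loop
   vertex 1.2 0.6 4.8
   vertex 2.6 0.0 3.9
   vertex 4.7 4.9 3.1
  endloop
 endfacet
 facet normal -0.962 -0.243 0.125
  outer loop
   vertex 1.2 0.6 4.8
   vertex 0.1 4.8 4.5
   vertex 0.9 0.3 1.9
  endloop
 endfacet
 facet normal -0.319 -0.939 0.130
  outer loop
   vertex 1.2 0.6 4.8
   vertex 0.9 0.3 1.9
   vertex 2.6 0.0 3.9
  endloop
 endfacet
 facet normal 0.854 -0.296 0.427
  outer loop
   vertex 4.3 1.3 1.4
   vertex 4.7 4.9 3.1
   vertex 2.6 0.0 3.9
  endloop
 endfacet
 facet normal 0.627 0.275 -0.729
  outer loop
   vertex 4.3 1.3 1.4
   vertex 2.8 2.6 0.6
   vertex 4.7 4.9 3.1
  endloop
 endfacet
 facet normal -0.424 -0.154 -0.893
  outer loop
   vertex 3.5 0.1 0.7
   vertex 0.9 0.3 1.9
   vertex 2.8 2.6 0.6
  endloop
 endfacet
 facet normal 0.546 0.120 -0.829
  outer loop
   vertex 3.5 0.1 0.7
   vertex 2.8 2.6 0.6
   vertex 4.3 1.3 1.4
  endloop
 endfacet
 facet normal -0.104 -0.993 -0.060
  outer loop
   vertex 3.5 0.1 0.7
   vertex 2.6 0.0 3.9
   vertex 0.9 0.3 1.9
  endloop
 endfacet
 facet normal 0.760 -0.620 0.194
  outer loop
   vertex 3.5 0.1 0.7
   vertex 4.3 1.3 1.4
   vertex 2.6 0.0 3.9
  endloop
 endfacet
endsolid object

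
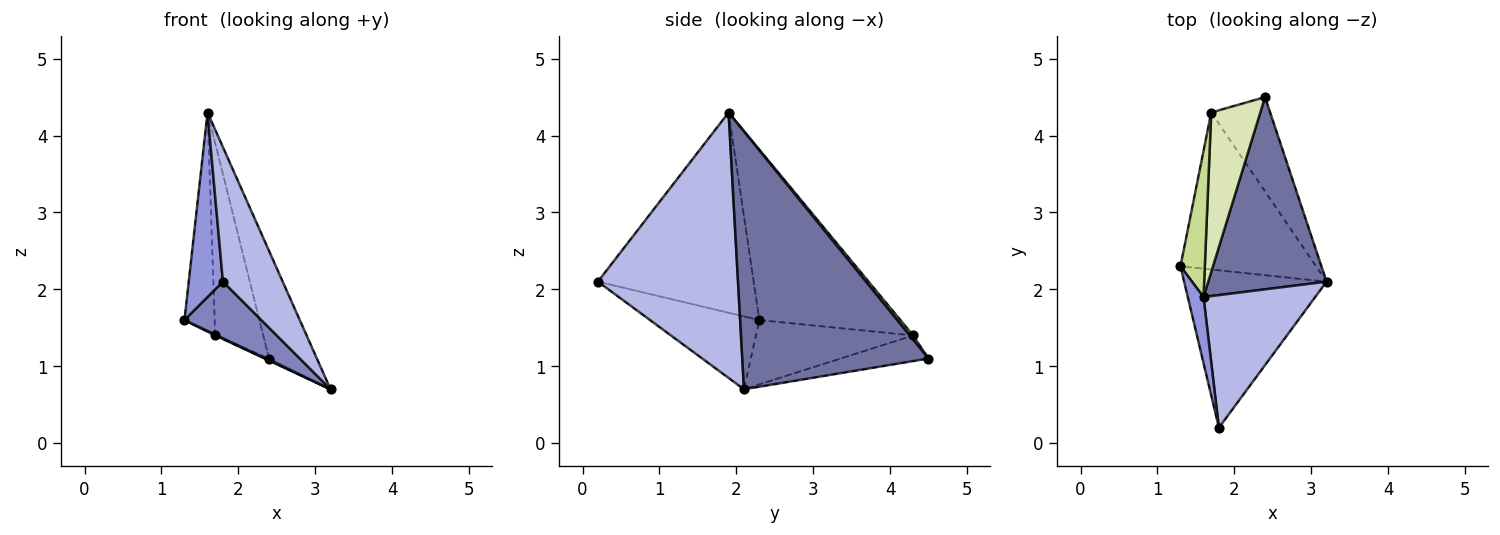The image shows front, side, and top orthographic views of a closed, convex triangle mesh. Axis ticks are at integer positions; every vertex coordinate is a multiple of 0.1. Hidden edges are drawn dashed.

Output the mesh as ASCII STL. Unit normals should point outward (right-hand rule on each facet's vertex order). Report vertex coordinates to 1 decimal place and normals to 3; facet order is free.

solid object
 facet normal 0.885 0.227 0.406
  outer loop
   vertex 1.6 1.9 4.3
   vertex 3.2 2.1 0.7
   vertex 2.4 4.5 1.1
  endloop
 endfacet
 facet normal -0.434 -0.305 -0.848
  outer loop
   vertex 1.8 0.2 2.1
   vertex 1.3 2.3 1.6
   vertex 3.2 2.1 0.7
  endloop
 endfacet
 facet normal -0.974 -0.214 0.077
  outer loop
   vertex 1.8 0.2 2.1
   vertex 1.6 1.9 4.3
   vertex 1.3 2.3 1.6
  endloop
 endfacet
 facet normal 0.858 -0.366 0.361
  outer loop
   vertex 1.8 0.2 2.1
   vertex 3.2 2.1 0.7
   vertex 1.6 1.9 4.3
  endloop
 endfacet
 facet normal -0.428 -0.005 -0.904
  outer loop
   vertex 1.7 4.3 1.4
   vertex 3.2 2.1 0.7
   vertex 1.3 2.3 1.6
  endloop
 endfacet
 facet normal -0.399 0.020 -0.917
  outer loop
   vertex 1.7 4.3 1.4
   vertex 2.4 4.5 1.1
   vertex 3.2 2.1 0.7
  endloop
 endfacet
 facet normal -0.968 0.208 0.138
  outer loop
   vertex 1.7 4.3 1.4
   vertex 1.3 2.3 1.6
   vertex 1.6 1.9 4.3
  endloop
 endfacet
 facet normal 0.054 0.768 0.638
  outer loop
   vertex 1.7 4.3 1.4
   vertex 1.6 1.9 4.3
   vertex 2.4 4.5 1.1
  endloop
 endfacet
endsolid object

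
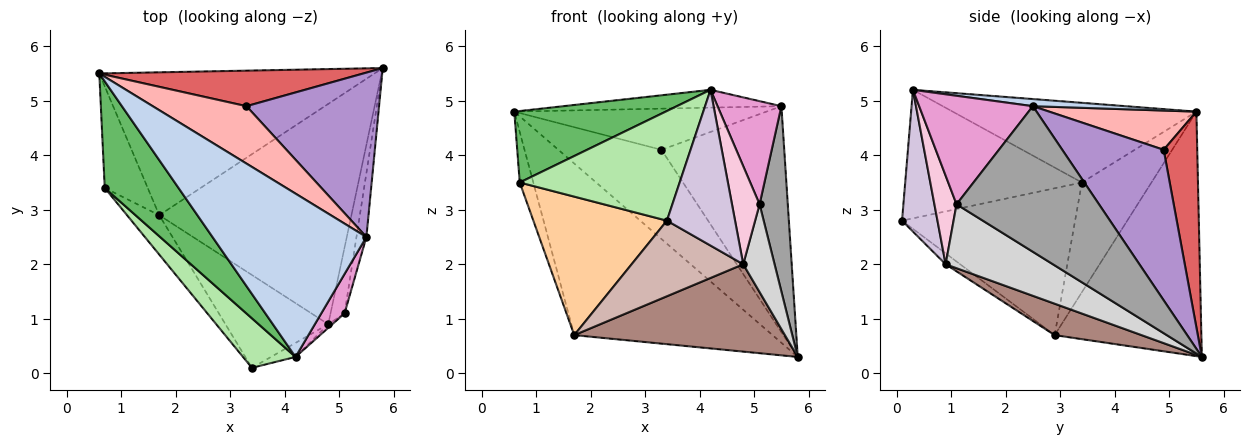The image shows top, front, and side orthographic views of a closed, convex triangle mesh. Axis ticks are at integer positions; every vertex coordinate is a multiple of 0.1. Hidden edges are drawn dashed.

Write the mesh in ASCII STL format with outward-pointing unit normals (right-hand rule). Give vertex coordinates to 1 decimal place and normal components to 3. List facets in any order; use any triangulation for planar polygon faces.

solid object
 facet normal -0.494 0.668 -0.556
  outer loop
   vertex 1.7 2.9 0.7
   vertex 0.6 5.5 4.8
   vertex 5.8 5.6 0.3
  endloop
 endfacet
 facet normal 0.046 0.108 0.993
  outer loop
   vertex 5.5 2.5 4.9
   vertex 0.6 5.5 4.8
   vertex 4.2 0.3 5.2
  endloop
 endfacet
 facet normal -0.916 0.179 -0.359
  outer loop
   vertex 0.7 3.4 3.5
   vertex 0.6 5.5 4.8
   vertex 1.7 2.9 0.7
  endloop
 endfacet
 facet normal -0.780 -0.602 -0.171
  outer loop
   vertex 0.7 3.4 3.5
   vertex 1.7 2.9 0.7
   vertex 3.4 0.1 2.8
  endloop
 endfacet
 facet normal -0.668 -0.415 0.618
  outer loop
   vertex 0.7 3.4 3.5
   vertex 4.2 0.3 5.2
   vertex 0.6 5.5 4.8
  endloop
 endfacet
 facet normal -0.710 -0.642 0.290
  outer loop
   vertex 0.7 3.4 3.5
   vertex 3.4 0.1 2.8
   vertex 4.2 0.3 5.2
  endloop
 endfacet
 facet normal 0.289 0.889 0.354
  outer loop
   vertex 3.3 4.9 4.1
   vertex 5.8 5.6 0.3
   vertex 0.6 5.5 4.8
  endloop
 endfacet
 facet normal 0.322 0.552 0.769
  outer loop
   vertex 3.3 4.9 4.1
   vertex 0.6 5.5 4.8
   vertex 5.5 2.5 4.9
  endloop
 endfacet
 facet normal 0.555 0.672 0.489
  outer loop
   vertex 3.3 4.9 4.1
   vertex 5.5 2.5 4.9
   vertex 5.8 5.6 0.3
  endloop
 endfacet
 facet normal 0.460 -0.884 -0.080
  outer loop
   vertex 4.8 0.9 2.0
   vertex 4.2 0.3 5.2
   vertex 3.4 0.1 2.8
  endloop
 endfacet
 facet normal 0.150 -0.364 -0.919
  outer loop
   vertex 4.8 0.9 2.0
   vertex 1.7 2.9 0.7
   vertex 5.8 5.6 0.3
  endloop
 endfacet
 facet normal -0.082 -0.629 -0.773
  outer loop
   vertex 4.8 0.9 2.0
   vertex 3.4 0.1 2.8
   vertex 1.7 2.9 0.7
  endloop
 endfacet
 facet normal 0.857 -0.481 0.184
  outer loop
   vertex 5.1 1.1 3.1
   vertex 5.5 2.5 4.9
   vertex 4.2 0.3 5.2
  endloop
 endfacet
 facet normal 0.626 -0.780 -0.029
  outer loop
   vertex 5.1 1.1 3.1
   vertex 4.2 0.3 5.2
   vertex 4.8 0.9 2.0
  endloop
 endfacet
 facet normal 0.979 -0.194 -0.067
  outer loop
   vertex 5.1 1.1 3.1
   vertex 5.8 5.6 0.3
   vertex 5.5 2.5 4.9
  endloop
 endfacet
 facet normal 0.939 -0.274 -0.206
  outer loop
   vertex 5.1 1.1 3.1
   vertex 4.8 0.9 2.0
   vertex 5.8 5.6 0.3
  endloop
 endfacet
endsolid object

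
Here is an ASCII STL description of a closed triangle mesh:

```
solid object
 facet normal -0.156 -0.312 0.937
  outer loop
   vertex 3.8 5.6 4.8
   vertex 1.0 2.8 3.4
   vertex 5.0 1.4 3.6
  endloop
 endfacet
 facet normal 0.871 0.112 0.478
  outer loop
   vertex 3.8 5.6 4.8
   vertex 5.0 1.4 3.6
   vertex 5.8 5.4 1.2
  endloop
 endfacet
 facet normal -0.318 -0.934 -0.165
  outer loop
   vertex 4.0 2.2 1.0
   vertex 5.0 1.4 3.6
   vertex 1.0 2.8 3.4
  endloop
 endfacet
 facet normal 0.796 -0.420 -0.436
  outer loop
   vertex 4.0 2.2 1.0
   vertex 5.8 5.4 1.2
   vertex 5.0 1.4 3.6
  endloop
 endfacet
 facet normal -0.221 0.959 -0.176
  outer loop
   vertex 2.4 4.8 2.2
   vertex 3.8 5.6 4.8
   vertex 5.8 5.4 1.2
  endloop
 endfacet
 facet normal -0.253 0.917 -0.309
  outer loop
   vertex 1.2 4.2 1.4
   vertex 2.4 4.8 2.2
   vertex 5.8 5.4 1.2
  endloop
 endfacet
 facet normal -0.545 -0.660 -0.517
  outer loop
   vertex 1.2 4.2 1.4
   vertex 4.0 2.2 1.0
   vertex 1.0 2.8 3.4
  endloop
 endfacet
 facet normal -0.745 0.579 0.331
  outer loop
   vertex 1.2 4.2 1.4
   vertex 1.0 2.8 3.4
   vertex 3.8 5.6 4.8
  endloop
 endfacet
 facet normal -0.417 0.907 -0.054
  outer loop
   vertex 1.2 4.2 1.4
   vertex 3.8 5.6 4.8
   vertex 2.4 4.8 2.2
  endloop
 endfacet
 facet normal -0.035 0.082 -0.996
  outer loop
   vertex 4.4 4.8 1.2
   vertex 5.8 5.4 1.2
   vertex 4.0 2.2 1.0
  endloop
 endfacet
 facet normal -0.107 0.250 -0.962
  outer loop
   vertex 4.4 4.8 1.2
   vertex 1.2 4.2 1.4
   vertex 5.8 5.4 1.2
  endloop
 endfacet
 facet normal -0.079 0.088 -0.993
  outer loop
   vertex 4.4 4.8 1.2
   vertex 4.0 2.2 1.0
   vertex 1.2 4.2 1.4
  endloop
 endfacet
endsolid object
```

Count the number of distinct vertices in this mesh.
8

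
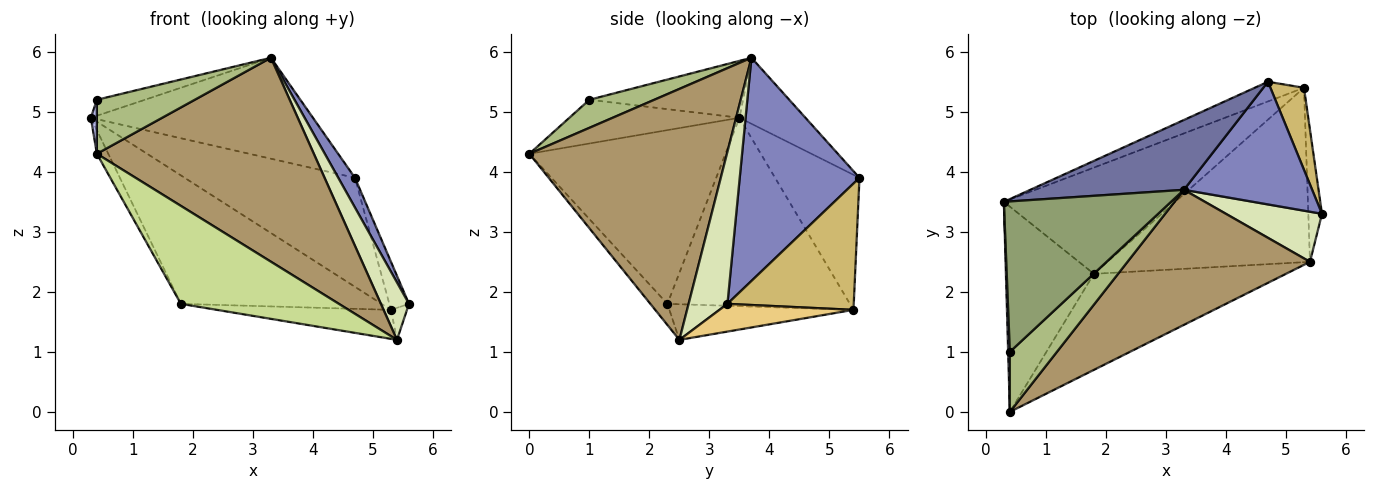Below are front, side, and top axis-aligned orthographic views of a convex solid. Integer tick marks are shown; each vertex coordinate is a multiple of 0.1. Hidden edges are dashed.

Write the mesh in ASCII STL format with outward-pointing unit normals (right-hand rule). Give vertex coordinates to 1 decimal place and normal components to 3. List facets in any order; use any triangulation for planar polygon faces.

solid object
 facet normal -0.237 0.799 0.553
  outer loop
   vertex 4.7 5.5 3.9
   vertex 0.3 3.5 4.9
   vertex 3.3 3.7 5.9
  endloop
 endfacet
 facet normal 0.861 -0.120 0.495
  outer loop
   vertex 4.7 5.5 3.9
   vertex 3.3 3.7 5.9
   vertex 5.6 3.3 1.8
  endloop
 endfacet
 facet normal -0.891 0.052 -0.451
  outer loop
   vertex 1.8 2.3 1.8
   vertex 0.4 0.0 4.3
   vertex 0.3 3.5 4.9
  endloop
 endfacet
 facet normal -0.999 -0.035 0.039
  outer loop
   vertex 0.4 1.0 5.2
   vertex 0.3 3.5 4.9
   vertex 0.4 0.0 4.3
  endloop
 endfacet
 facet normal -0.321 0.100 0.942
  outer loop
   vertex 0.4 1.0 5.2
   vertex 3.3 3.7 5.9
   vertex 0.3 3.5 4.9
  endloop
 endfacet
 facet normal 0.405 -0.612 0.679
  outer loop
   vertex 0.4 1.0 5.2
   vertex 0.4 0.0 4.3
   vertex 3.3 3.7 5.9
  endloop
 endfacet
 facet normal -0.077 -0.712 -0.698
  outer loop
   vertex 5.4 2.5 1.2
   vertex 0.4 0.0 4.3
   vertex 1.8 2.3 1.8
  endloop
 endfacet
 facet normal 0.721 -0.522 0.455
  outer loop
   vertex 5.4 2.5 1.2
   vertex 5.6 3.3 1.8
   vertex 3.3 3.7 5.9
  endloop
 endfacet
 facet normal 0.605 -0.664 0.440
  outer loop
   vertex 5.4 2.5 1.2
   vertex 3.3 3.7 5.9
   vertex 0.4 0.0 4.3
  endloop
 endfacet
 facet normal 0.956 0.149 0.254
  outer loop
   vertex 5.3 5.4 1.7
   vertex 4.7 5.5 3.9
   vertex 5.6 3.3 1.8
  endloop
 endfacet
 facet normal 0.892 0.107 -0.439
  outer loop
   vertex 5.3 5.4 1.7
   vertex 5.6 3.3 1.8
   vertex 5.4 2.5 1.2
  endloop
 endfacet
 facet normal -0.171 0.162 -0.972
  outer loop
   vertex 5.3 5.4 1.7
   vertex 5.4 2.5 1.2
   vertex 1.8 2.3 1.8
  endloop
 endfacet
 facet normal -0.438 0.884 -0.160
  outer loop
   vertex 5.3 5.4 1.7
   vertex 0.3 3.5 4.9
   vertex 4.7 5.5 3.9
  endloop
 endfacet
 facet normal -0.574 0.631 -0.522
  outer loop
   vertex 5.3 5.4 1.7
   vertex 1.8 2.3 1.8
   vertex 0.3 3.5 4.9
  endloop
 endfacet
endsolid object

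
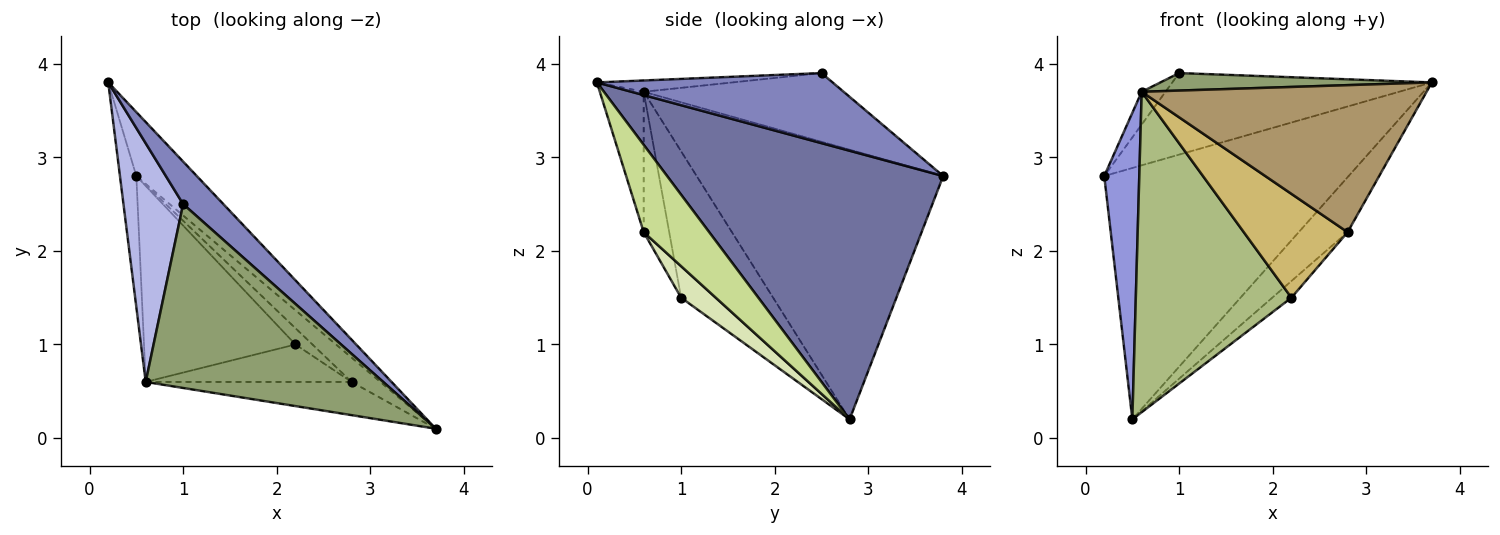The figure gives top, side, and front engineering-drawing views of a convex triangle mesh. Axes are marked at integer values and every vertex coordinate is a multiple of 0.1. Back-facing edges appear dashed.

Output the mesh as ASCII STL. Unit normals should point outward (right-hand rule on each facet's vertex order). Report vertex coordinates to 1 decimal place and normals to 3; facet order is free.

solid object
 facet normal 0.738 0.654 -0.166
  outer loop
   vertex 0.5 2.8 0.2
   vertex 0.2 3.8 2.8
   vertex 3.7 0.1 3.8
  endloop
 endfacet
 facet normal 0.627 0.691 0.360
  outer loop
   vertex 1.0 2.5 3.9
   vertex 3.7 0.1 3.8
   vertex 0.2 3.8 2.8
  endloop
 endfacet
 facet normal -0.988 -0.140 -0.060
  outer loop
   vertex 0.6 0.6 3.7
   vertex 0.2 3.8 2.8
   vertex 0.5 2.8 0.2
  endloop
 endfacet
 facet normal -0.752 0.090 0.653
  outer loop
   vertex 0.6 0.6 3.7
   vertex 1.0 2.5 3.9
   vertex 0.2 3.8 2.8
  endloop
 endfacet
 facet normal -0.047 -0.095 0.994
  outer loop
   vertex 0.6 0.6 3.7
   vertex 3.7 0.1 3.8
   vertex 1.0 2.5 3.9
  endloop
 endfacet
 facet normal -0.450 -0.762 -0.466
  outer loop
   vertex 2.2 1.0 1.5
   vertex 0.6 0.6 3.7
   vertex 0.5 2.8 0.2
  endloop
 endfacet
 facet normal 0.775 0.578 -0.255
  outer loop
   vertex 2.8 0.6 2.2
   vertex 0.5 2.8 0.2
   vertex 3.7 0.1 3.8
  endloop
 endfacet
 facet normal 0.791 0.438 -0.427
  outer loop
   vertex 2.8 0.6 2.2
   vertex 2.2 1.0 1.5
   vertex 0.5 2.8 0.2
  endloop
 endfacet
 facet normal -0.149 -0.965 -0.218
  outer loop
   vertex 2.8 0.6 2.2
   vertex 3.7 0.1 3.8
   vertex 0.6 0.6 3.7
  endloop
 endfacet
 facet normal -0.225 -0.916 -0.331
  outer loop
   vertex 2.8 0.6 2.2
   vertex 0.6 0.6 3.7
   vertex 2.2 1.0 1.5
  endloop
 endfacet
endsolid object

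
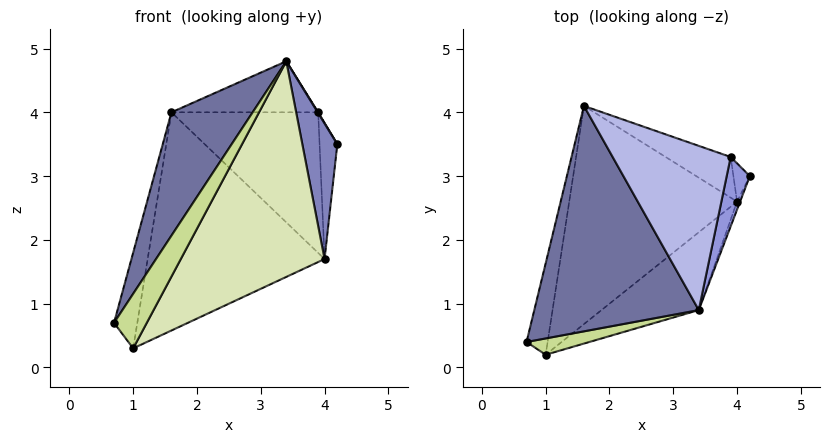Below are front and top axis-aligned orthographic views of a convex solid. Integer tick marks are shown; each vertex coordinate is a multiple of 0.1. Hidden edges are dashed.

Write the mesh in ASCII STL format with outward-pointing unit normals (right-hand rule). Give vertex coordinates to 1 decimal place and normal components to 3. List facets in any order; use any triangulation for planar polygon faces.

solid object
 facet normal -0.779 -0.301 0.550
  outer loop
   vertex 3.4 0.9 4.8
   vertex 1.6 4.1 4.0
   vertex 0.7 0.4 0.7
  endloop
 endfacet
 facet normal 0.930 -0.368 -0.022
  outer loop
   vertex 4.0 2.6 1.7
   vertex 4.2 3.0 3.5
   vertex 3.4 0.9 4.8
  endloop
 endfacet
 facet normal 0.856 -0.006 0.517
  outer loop
   vertex 3.9 3.3 4.0
   vertex 3.4 0.9 4.8
   vertex 4.2 3.0 3.5
  endloop
 endfacet
 facet normal 0.103 0.295 0.950
  outer loop
   vertex 3.9 3.3 4.0
   vertex 1.6 4.1 4.0
   vertex 3.4 0.9 4.8
  endloop
 endfacet
 facet normal 0.455 0.857 -0.241
  outer loop
   vertex 3.9 3.3 4.0
   vertex 4.2 3.0 3.5
   vertex 4.0 2.6 1.7
  endloop
 endfacet
 facet normal 0.317 0.911 -0.264
  outer loop
   vertex 3.9 3.3 4.0
   vertex 4.0 2.6 1.7
   vertex 1.6 4.1 4.0
  endloop
 endfacet
 facet normal -0.249 -0.928 0.277
  outer loop
   vertex 1.0 0.2 0.3
   vertex 3.4 0.9 4.8
   vertex 0.7 0.4 0.7
  endloop
 endfacet
 facet normal 0.673 -0.695 -0.251
  outer loop
   vertex 1.0 0.2 0.3
   vertex 4.0 2.6 1.7
   vertex 3.4 0.9 4.8
  endloop
 endfacet
 facet normal -0.402 0.662 -0.633
  outer loop
   vertex 1.0 0.2 0.3
   vertex 0.7 0.4 0.7
   vertex 1.6 4.1 4.0
  endloop
 endfacet
 facet normal -0.229 0.688 -0.688
  outer loop
   vertex 1.0 0.2 0.3
   vertex 1.6 4.1 4.0
   vertex 4.0 2.6 1.7
  endloop
 endfacet
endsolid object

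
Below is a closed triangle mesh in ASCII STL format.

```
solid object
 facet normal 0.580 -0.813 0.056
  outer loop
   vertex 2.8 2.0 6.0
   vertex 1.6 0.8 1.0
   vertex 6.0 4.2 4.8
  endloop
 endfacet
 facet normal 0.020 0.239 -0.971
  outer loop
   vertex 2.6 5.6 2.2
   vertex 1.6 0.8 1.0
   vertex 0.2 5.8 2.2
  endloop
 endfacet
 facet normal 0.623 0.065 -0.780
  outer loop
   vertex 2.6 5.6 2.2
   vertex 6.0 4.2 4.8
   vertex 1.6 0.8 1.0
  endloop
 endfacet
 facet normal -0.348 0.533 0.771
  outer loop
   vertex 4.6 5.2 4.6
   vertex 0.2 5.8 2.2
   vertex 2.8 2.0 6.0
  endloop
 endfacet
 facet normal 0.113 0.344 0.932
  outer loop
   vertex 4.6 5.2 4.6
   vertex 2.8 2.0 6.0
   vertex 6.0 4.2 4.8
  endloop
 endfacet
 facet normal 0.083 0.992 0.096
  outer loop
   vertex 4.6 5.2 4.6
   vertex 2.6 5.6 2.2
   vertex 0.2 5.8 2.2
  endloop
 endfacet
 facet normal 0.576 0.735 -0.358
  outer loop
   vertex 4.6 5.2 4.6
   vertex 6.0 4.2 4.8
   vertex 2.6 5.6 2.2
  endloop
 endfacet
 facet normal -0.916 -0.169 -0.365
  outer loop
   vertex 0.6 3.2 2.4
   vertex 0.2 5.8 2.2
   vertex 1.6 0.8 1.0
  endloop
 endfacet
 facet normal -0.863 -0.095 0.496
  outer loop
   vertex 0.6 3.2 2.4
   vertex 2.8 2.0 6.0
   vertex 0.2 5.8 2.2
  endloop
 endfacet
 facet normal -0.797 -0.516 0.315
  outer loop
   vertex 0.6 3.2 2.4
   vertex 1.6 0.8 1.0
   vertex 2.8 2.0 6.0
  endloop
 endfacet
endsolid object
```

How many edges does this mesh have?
15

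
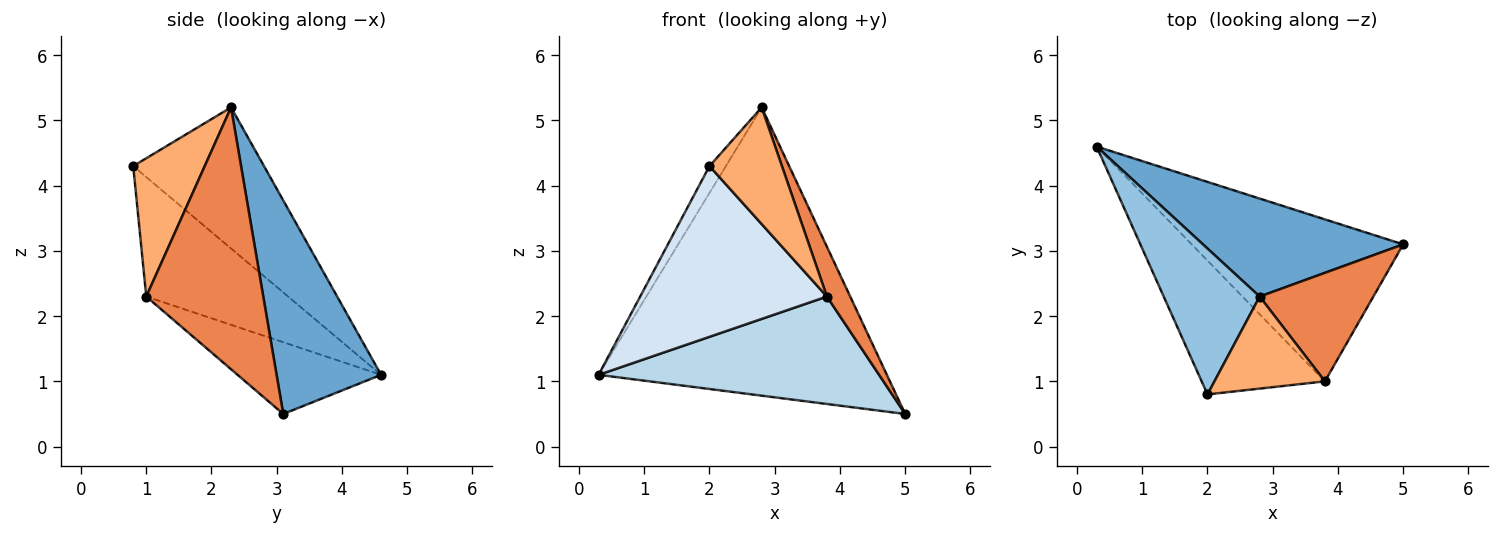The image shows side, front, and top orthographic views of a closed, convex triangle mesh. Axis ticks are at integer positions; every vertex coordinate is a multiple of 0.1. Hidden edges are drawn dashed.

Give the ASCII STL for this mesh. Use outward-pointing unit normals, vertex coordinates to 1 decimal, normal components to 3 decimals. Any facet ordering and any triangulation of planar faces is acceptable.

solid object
 facet normal 0.325 0.896 0.304
  outer loop
   vertex 2.8 2.3 5.2
   vertex 5.0 3.1 0.5
   vertex 0.3 4.6 1.1
  endloop
 endfacet
 facet normal -0.823 0.103 0.559
  outer loop
   vertex 2.8 2.3 5.2
   vertex 0.3 4.6 1.1
   vertex 2.0 0.8 4.3
  endloop
 endfacet
 facet normal -0.272 -0.532 -0.802
  outer loop
   vertex 3.8 1.0 2.3
   vertex 0.3 4.6 1.1
   vertex 5.0 3.1 0.5
  endloop
 endfacet
 facet normal -0.513 -0.675 -0.529
  outer loop
   vertex 3.8 1.0 2.3
   vertex 2.0 0.8 4.3
   vertex 0.3 4.6 1.1
  endloop
 endfacet
 facet normal 0.902 -0.180 0.392
  outer loop
   vertex 3.8 1.0 2.3
   vertex 5.0 3.1 0.5
   vertex 2.8 2.3 5.2
  endloop
 endfacet
 facet normal 0.613 -0.620 0.489
  outer loop
   vertex 3.8 1.0 2.3
   vertex 2.8 2.3 5.2
   vertex 2.0 0.8 4.3
  endloop
 endfacet
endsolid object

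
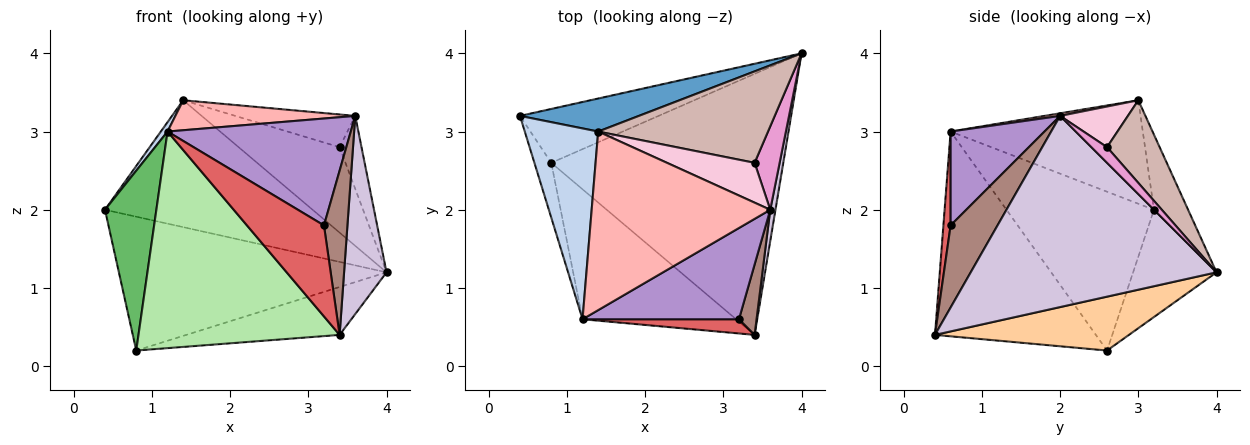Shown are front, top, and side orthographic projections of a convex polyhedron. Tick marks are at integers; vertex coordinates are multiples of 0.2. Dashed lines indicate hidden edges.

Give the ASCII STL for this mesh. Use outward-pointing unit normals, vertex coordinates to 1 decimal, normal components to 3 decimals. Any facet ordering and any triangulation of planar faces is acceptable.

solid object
 facet normal -0.157 0.956 0.249
  outer loop
   vertex 1.4 3.0 3.4
   vertex 4.0 4.0 1.2
   vertex 0.4 3.2 2.0
  endloop
 endfacet
 facet normal -0.815 -0.028 0.578
  outer loop
   vertex 1.2 0.6 3.0
   vertex 1.4 3.0 3.4
   vertex 0.4 3.2 2.0
  endloop
 endfacet
 facet normal -0.278 0.891 -0.359
  outer loop
   vertex 0.8 2.6 0.2
   vertex 0.4 3.2 2.0
   vertex 4.0 4.0 1.2
  endloop
 endfacet
 facet normal 0.223 0.176 -0.959
  outer loop
   vertex 0.8 2.6 0.2
   vertex 4.0 4.0 1.2
   vertex 3.4 0.4 0.4
  endloop
 endfacet
 facet normal -0.940 -0.327 -0.100
  outer loop
   vertex 0.8 2.6 0.2
   vertex 1.2 0.6 3.0
   vertex 0.4 3.2 2.0
  endloop
 endfacet
 facet normal -0.566 -0.707 -0.424
  outer loop
   vertex 0.8 2.6 0.2
   vertex 3.4 0.4 0.4
   vertex 1.2 0.6 3.0
  endloop
 endfacet
 facet normal 0.092 -0.984 0.154
  outer loop
   vertex 3.2 0.6 1.8
   vertex 1.2 0.6 3.0
   vertex 3.4 0.4 0.4
  endloop
 endfacet
 facet normal 0.014 -0.166 0.986
  outer loop
   vertex 3.6 2.0 3.2
   vertex 1.4 3.0 3.4
   vertex 1.2 0.6 3.0
  endloop
 endfacet
 facet normal 0.363 -0.709 0.605
  outer loop
   vertex 3.6 2.0 3.2
   vertex 1.2 0.6 3.0
   vertex 3.2 0.6 1.8
  endloop
 endfacet
 facet normal 0.985 -0.170 0.027
  outer loop
   vertex 3.6 2.0 3.2
   vertex 3.4 0.4 0.4
   vertex 4.0 4.0 1.2
  endloop
 endfacet
 facet normal 0.878 -0.439 0.188
  outer loop
   vertex 3.6 2.0 3.2
   vertex 3.2 0.6 1.8
   vertex 3.4 0.4 0.4
  endloop
 endfacet
 facet normal 0.335 0.643 0.688
  outer loop
   vertex 3.4 2.6 2.8
   vertex 4.0 4.0 1.2
   vertex 1.4 3.0 3.4
  endloop
 endfacet
 facet normal 0.426 0.596 0.681
  outer loop
   vertex 3.4 2.6 2.8
   vertex 3.6 2.0 3.2
   vertex 4.0 4.0 1.2
  endloop
 endfacet
 facet normal 0.338 0.597 0.727
  outer loop
   vertex 3.4 2.6 2.8
   vertex 1.4 3.0 3.4
   vertex 3.6 2.0 3.2
  endloop
 endfacet
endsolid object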